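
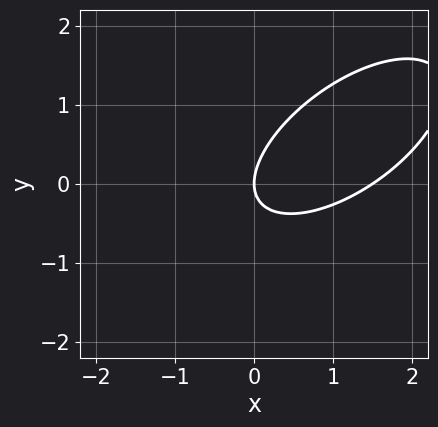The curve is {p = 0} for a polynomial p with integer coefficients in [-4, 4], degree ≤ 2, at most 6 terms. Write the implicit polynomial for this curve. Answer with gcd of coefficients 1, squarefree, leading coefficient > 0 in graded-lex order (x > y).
2*x^2 - 3*x*y + 3*y^2 - 3*x

The degree is 2 — a generic line meets the curve in up to 2 points.
From the axis intercepts and sections: one x-axis crossing is at x = 0; it meets the y-axis at y = 0 (among the integer gridlines).
Fitting integer coefficients to these (and the overall shape) gives p.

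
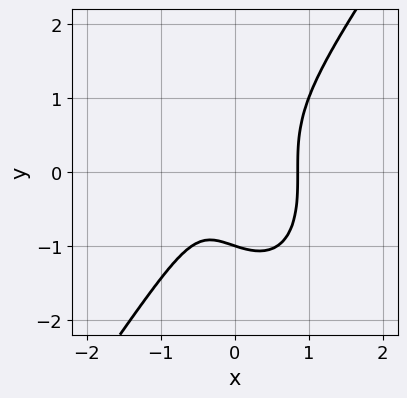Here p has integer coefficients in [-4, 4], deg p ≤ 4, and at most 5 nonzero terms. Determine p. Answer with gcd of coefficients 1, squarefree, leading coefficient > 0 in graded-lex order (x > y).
3*x^3 - y^3 - x - 1

First, degree: no degree-2 curve has this shape, so deg p = 3.
Then, from the axis intercepts and sections: it meets the y-axis at y = -1 (among the integer gridlines).
Finally, solving for integer coefficients yields p as stated.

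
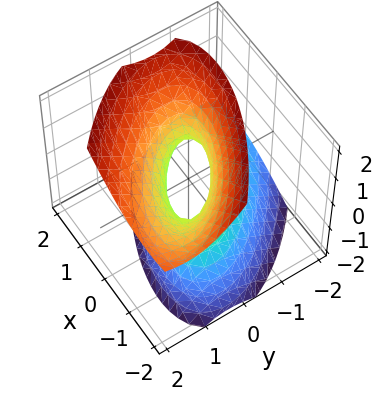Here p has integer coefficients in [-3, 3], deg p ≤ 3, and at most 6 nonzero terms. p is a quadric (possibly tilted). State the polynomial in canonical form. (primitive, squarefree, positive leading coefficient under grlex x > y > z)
First, degree: a generic line meets the surface in up to 2 points, so deg p = 2.
Next, observable constraints: it misses every integer gridline on the z-axis.
Finally, fitting integer coefficients to these (and the overall shape) gives p.

2*x^2 + 3*x*y + 3*y^2 - 2*y*z - 2*z^2 - 1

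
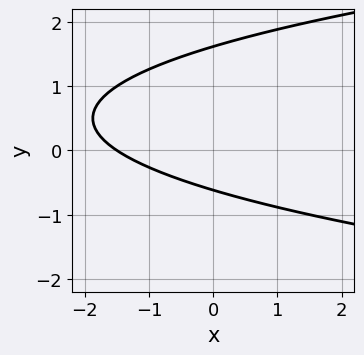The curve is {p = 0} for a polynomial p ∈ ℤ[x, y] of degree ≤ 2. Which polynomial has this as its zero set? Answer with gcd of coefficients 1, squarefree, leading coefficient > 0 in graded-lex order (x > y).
3*y^2 - 2*x - 3*y - 3

Degree: no degree-1 curve has this shape, so deg p = 2.
The integer polynomial consistent with all of this is the stated p.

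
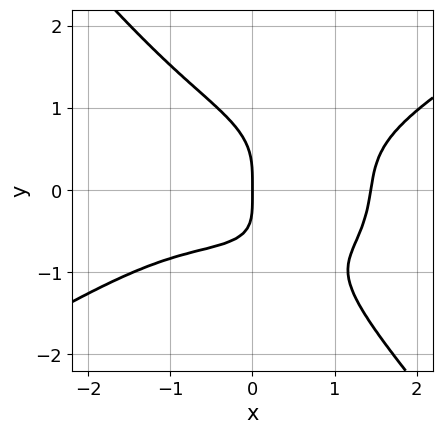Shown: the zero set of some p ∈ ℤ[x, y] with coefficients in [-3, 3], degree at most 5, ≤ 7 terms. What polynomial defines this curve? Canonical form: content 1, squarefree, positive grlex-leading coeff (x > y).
x^4 - 3*x*y^3 - 3*y^4 - x*y - 3*x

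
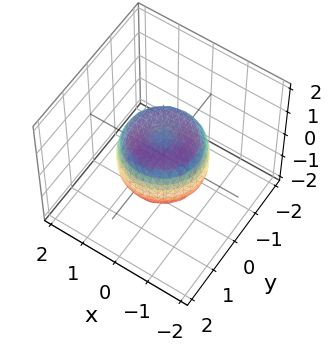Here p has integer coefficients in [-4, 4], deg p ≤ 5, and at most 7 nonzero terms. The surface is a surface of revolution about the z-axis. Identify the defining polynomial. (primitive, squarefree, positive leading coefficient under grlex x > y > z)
2*x^4 + 4*x^2*y^2 + 2*y^4 - 2*x^2 - 2*y^2 + 2*z^2 - 1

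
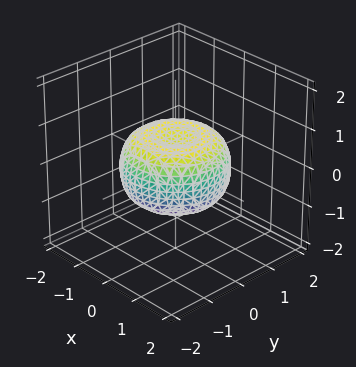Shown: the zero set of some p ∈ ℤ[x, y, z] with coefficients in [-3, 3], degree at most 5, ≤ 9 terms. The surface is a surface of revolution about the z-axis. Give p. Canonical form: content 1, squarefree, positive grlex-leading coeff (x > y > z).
The degree is 4 — a generic line meets the surface in up to 4 points.
Symmetry: every cross-section ⟂ z is a circle, so x, y appear only via x² + y².
Observable constraints: a circular section at z = 0 has radius between 1 and 2.
Putting this together gives p.

x^4 + 2*x^2*y^2 + y^4 - x^2 - y^2 + 2*z^2 - 1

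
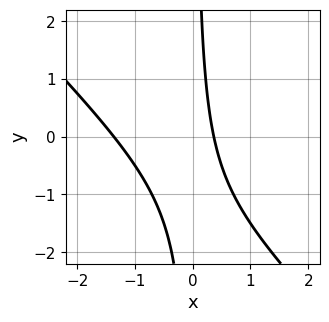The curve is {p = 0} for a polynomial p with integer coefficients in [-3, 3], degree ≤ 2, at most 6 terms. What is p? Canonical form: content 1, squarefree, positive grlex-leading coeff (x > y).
First, degree: a generic line meets the curve in up to 2 points, so deg p = 2.
Then, checking where it meets the axes: it misses every integer gridline on the y-axis.
Finally, matching integer coefficients to the picture gives p.

2*x^2 + 2*x*y + 2*x - 1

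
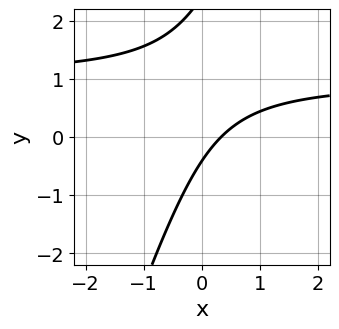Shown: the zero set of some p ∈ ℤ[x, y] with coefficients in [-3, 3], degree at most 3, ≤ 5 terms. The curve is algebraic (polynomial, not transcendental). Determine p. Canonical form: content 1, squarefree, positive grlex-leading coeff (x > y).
(a) deg p = 2. No degree-1 curve has this shape.
(b) The integer polynomial consistent with all of this is the stated p.

3*x*y - y^2 - 3*x + 2*y + 1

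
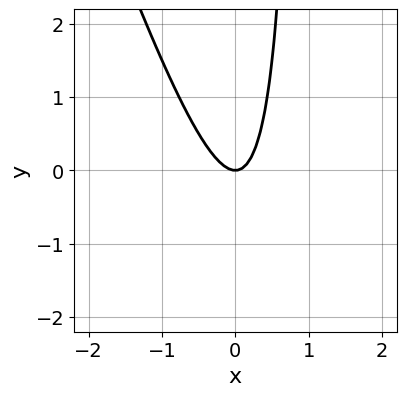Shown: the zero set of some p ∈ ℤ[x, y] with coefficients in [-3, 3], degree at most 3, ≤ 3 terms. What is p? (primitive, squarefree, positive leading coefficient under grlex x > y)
deg p = 2. No degree-1 curve has this shape.
Observable constraints: it meets the x-axis at x = 0 (among the integer gridlines); it crosses the y-axis at the gridline y = 0.
Assembling these constraints gives the stated polynomial.

3*x^2 + x*y - y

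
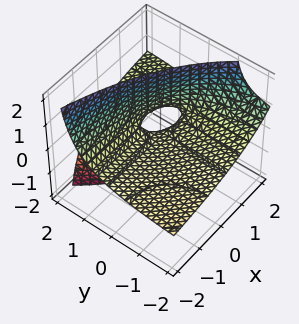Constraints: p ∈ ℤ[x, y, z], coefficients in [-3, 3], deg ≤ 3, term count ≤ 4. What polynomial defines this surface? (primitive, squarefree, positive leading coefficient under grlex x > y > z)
x*y - 2*x*z - 3*y*z + 2*z

First, the degree is 2 — no degree-1 surface has this shape.
Then, checking where it meets the axes: every point of the x-axis in the box is on the surface; every point of the y-axis in the box is on the surface; it crosses the z-axis at the gridline z = 0.
Finally, assembling these constraints gives the stated polynomial.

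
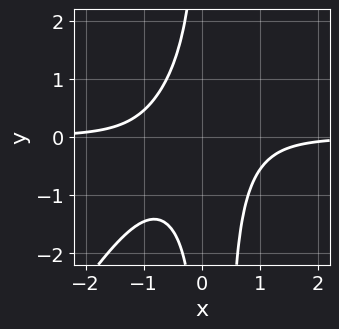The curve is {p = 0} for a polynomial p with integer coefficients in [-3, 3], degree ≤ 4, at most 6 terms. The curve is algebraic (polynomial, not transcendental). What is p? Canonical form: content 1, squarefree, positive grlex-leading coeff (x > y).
3*x^3*y - 2*x^2*y^2 + x*y^2 + 2

First, the degree is 4 — a generic line meets the curve in up to 4 points.
Next, from the visible intercepts: no x-intercept at any integer in the box; it misses every integer gridline on the y-axis.
Finally, fitting integer coefficients to these (and the overall shape) gives p.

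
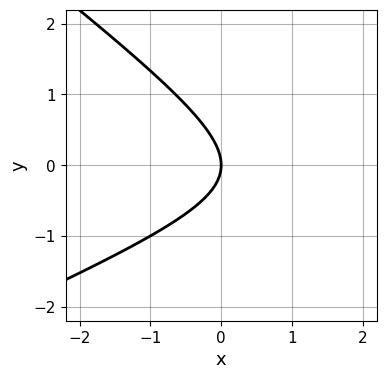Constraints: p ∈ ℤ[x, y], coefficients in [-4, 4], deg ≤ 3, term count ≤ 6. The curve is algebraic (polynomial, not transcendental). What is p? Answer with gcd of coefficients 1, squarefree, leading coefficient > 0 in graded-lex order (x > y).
x^2 - x*y - 3*y^2 - 3*x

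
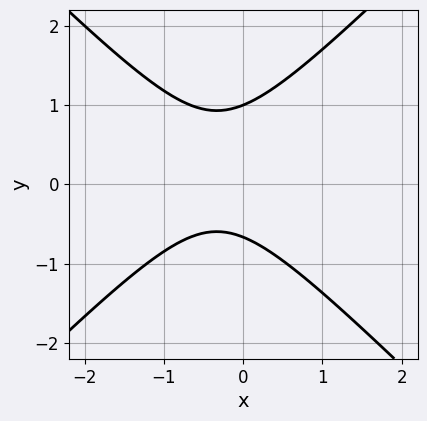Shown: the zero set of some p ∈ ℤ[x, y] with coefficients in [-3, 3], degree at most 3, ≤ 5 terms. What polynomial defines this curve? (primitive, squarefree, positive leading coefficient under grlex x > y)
1. deg p = 2.
2. From the axis intercepts and sections: it meets the y-axis at y = 1 (among the integer gridlines); no x-intercept at any integer in the box.
3. Solving for integer coefficients yields p as stated.

3*x^2 - 3*y^2 + 2*x + y + 2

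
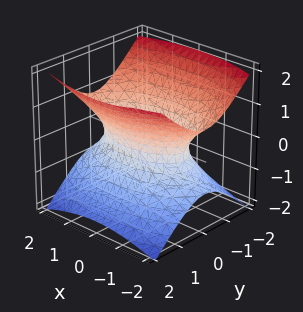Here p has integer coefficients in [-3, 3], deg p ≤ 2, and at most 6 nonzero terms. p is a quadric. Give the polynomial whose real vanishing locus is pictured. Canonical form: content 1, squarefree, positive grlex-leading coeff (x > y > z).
(a) Degree: an hourglass — one-sheet hyperboloid; a quadric, so deg p = 2.
(b) Symmetries: it's symmetric under y → −y, forcing even powers of y; mirror symmetry z ↦ −z ⇒ only even powers of z; it's symmetric under x → −x, forcing even powers of x.
(c) From the axis intercepts and sections: it misses every integer gridline on the z-axis.
(d) The integer polynomial consistent with all of this is the stated p.

x^2 + 3*y^2 - 3*z^2 - 2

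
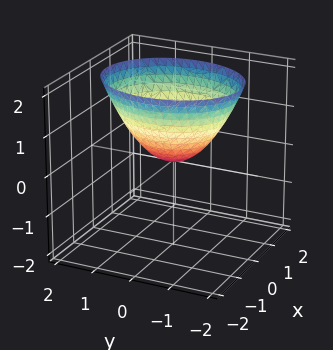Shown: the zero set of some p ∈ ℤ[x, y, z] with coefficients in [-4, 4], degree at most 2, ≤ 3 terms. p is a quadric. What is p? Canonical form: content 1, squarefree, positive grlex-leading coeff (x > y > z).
First, degree: a single bowl opening along one axis; a quadric, so deg p = 2.
Then, symmetries: mirror symmetry y ↦ −y ⇒ only even powers of y; it's symmetric under x → −x, forcing even powers of x.
Next, reading off the gridlines: it crosses the x-axis at the gridline x = 0; one z-axis crossing is at z = 0.
Finally, matching integer coefficients to the picture gives p.

3*x^2 + 2*y^2 - 3*z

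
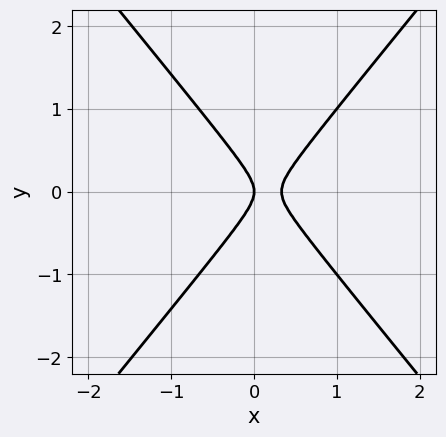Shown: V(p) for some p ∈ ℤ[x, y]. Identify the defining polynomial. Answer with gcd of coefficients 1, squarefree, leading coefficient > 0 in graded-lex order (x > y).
3*x^2 - 2*y^2 - x

1. The degree is 2 — the shape is more complex than any degree-1 curve.
2. Symmetries: mirror symmetry y ↦ −y ⇒ only even powers of y.
3. Observable constraints: it meets the y-axis at y = 0 (among the integer gridlines); it meets the x-axis at x = 0 (among the integer gridlines).
4. Solving for integer coefficients yields p as stated.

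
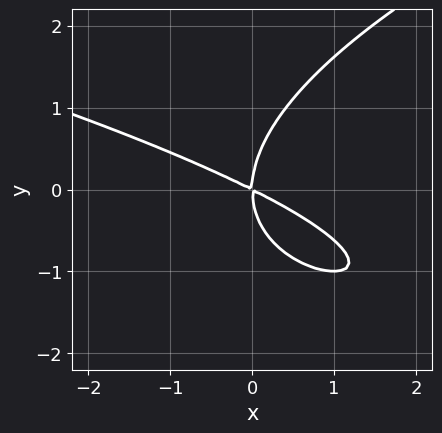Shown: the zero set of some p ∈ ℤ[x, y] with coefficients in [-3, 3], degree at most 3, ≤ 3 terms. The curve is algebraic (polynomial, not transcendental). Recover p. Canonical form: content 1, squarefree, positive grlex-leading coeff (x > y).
y^3 - x^2 - 2*x*y

1. deg p = 3. A generic line meets the curve in up to 3 points.
2. From the visible intercepts: one x-axis crossing is at x = 0; it meets the y-axis at y = 0 (among the integer gridlines).
3. These observations pin down the coefficients.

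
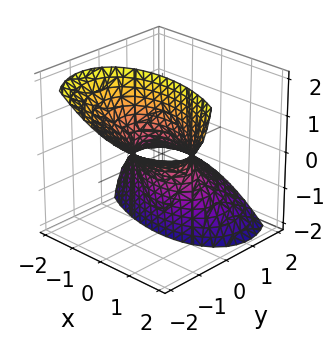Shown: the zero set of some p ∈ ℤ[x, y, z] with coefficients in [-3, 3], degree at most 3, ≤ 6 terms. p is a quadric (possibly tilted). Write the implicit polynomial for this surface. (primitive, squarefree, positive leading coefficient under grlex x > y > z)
x^2 + x*y + 2*y^2 + 3*y*z - 1

First, the degree is 2 — no degree-1 surface has this shape.
Next, checking where it meets the axes: it misses every integer gridline on the z-axis; among the integer gridlines, it crosses the x-axis at x ∈ {-1, 1}.
Finally, fitting integer coefficients to these (and the overall shape) gives p.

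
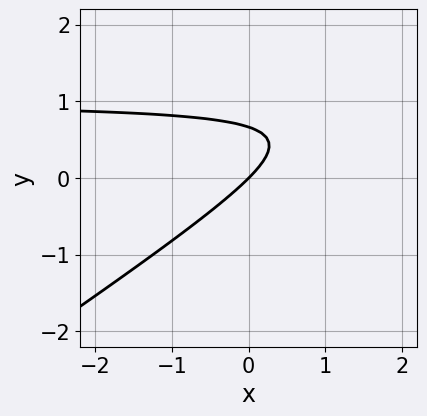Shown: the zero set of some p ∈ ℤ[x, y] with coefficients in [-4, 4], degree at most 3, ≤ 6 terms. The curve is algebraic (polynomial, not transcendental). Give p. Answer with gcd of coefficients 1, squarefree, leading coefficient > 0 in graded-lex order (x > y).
2*x*y - 3*y^2 - 2*x + 2*y

1. deg p = 2.
2. Reading off the gridlines: it meets the y-axis at y = 0 (among the integer gridlines); one x-axis crossing is at x = 0.
3. These observations pin down the coefficients.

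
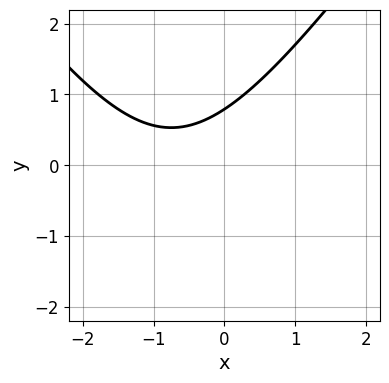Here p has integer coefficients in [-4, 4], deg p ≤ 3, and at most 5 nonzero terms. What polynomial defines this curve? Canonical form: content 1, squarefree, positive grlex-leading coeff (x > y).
(a) deg p = 2.
(b) Checking where it meets the axes: the curve avoids every integer x-axis point in the box.
(c) These observations pin down the coefficients.

2*x^2 - y^2 + 3*x - 3*y + 3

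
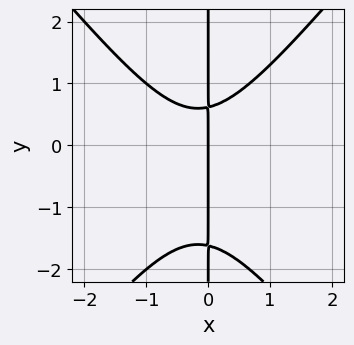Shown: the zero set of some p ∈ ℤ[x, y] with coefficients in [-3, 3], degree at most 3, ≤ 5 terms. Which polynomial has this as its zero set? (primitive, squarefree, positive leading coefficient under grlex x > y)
3*x^3 - 2*x*y^2 + x^2 - 2*x*y + 2*x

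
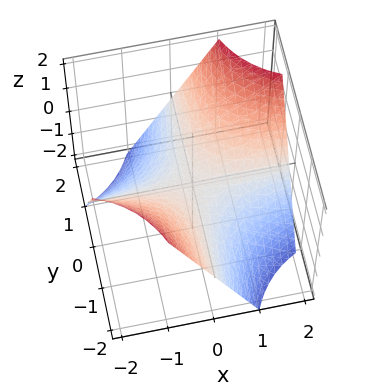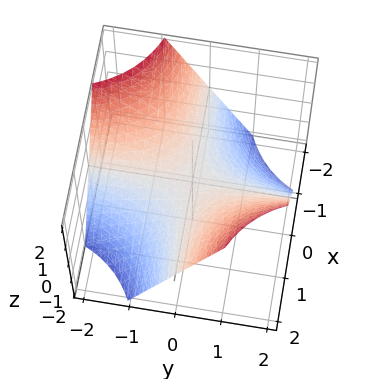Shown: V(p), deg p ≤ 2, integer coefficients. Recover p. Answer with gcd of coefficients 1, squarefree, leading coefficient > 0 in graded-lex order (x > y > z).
First, the degree is 2 — a saddle surface; a quadric.
Next, checking where it meets the axes: the visible y-axis segment lies entirely on the surface; one z-axis crossing is at z = 0; every point of the x-axis in the box is on the surface.
Finally, together with the visible shape, these determine p as stated.

x*y - z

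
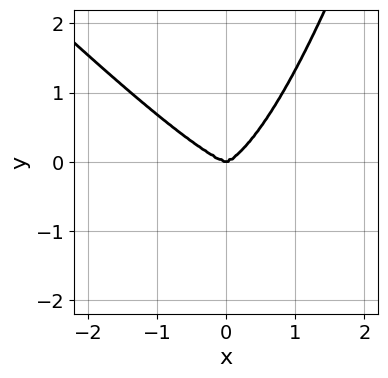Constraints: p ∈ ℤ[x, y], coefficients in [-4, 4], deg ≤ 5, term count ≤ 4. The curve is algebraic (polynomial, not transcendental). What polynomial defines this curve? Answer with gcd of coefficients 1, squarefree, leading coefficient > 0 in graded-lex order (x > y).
(a) deg p = 4. The shape is more complex than any degree-3 curve.
(b) Against the integer gridlines: it crosses the y-axis at the gridline y = 0; it crosses the x-axis at the gridline x = 0.
(c) Solving for integer coefficients yields p as stated.

x^4 + x^3*y - y^3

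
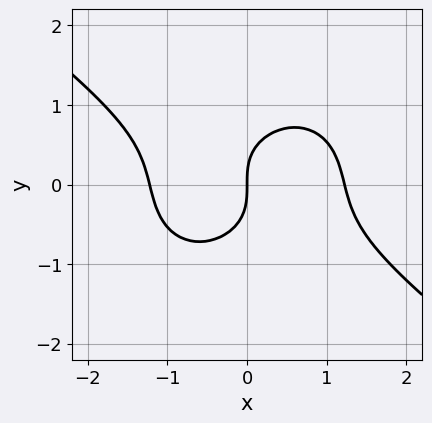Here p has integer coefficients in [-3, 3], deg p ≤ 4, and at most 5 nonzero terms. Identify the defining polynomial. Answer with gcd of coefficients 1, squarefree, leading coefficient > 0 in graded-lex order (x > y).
Degree: no degree-2 curve has this shape, so deg p = 3.
Reading off the gridlines: one x-axis crossing is at x = 0; it crosses the y-axis at the gridline y = 0.
Together with the visible shape, these determine p as stated.

2*x^3 + x^2*y + 3*y^3 - 3*x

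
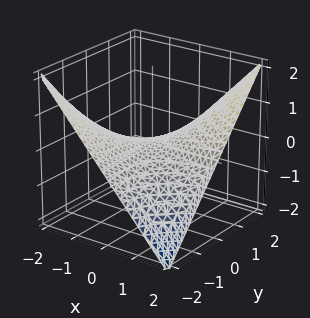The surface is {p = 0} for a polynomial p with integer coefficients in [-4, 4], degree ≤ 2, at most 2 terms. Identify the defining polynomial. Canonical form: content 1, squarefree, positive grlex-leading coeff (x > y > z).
x*y - 2*z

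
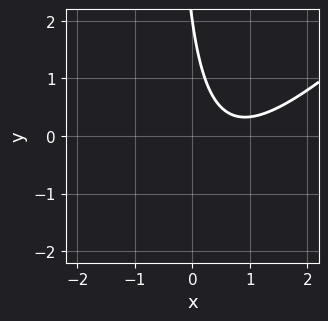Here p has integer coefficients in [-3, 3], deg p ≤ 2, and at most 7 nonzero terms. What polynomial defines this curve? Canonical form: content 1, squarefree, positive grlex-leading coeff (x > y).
2*x^2 - 2*x*y - 3*x - y + 2

1. The degree is 2 — the shape is more complex than any degree-1 curve.
2. Reading off the gridlines: one y-axis crossing is at y = 2; no x-intercept at any integer in the box.
3. Fitting integer coefficients to these (and the overall shape) gives p.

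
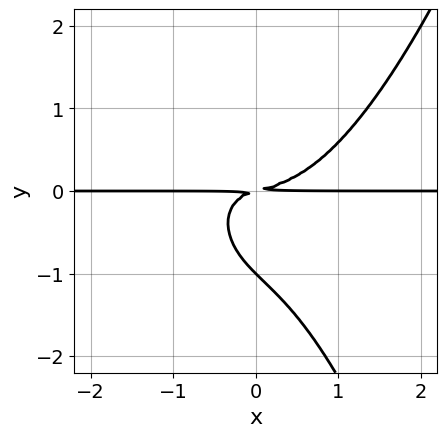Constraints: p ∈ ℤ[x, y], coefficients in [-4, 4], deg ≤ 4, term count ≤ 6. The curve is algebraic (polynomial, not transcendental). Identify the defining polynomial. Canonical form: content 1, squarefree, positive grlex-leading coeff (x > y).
1. deg p = 4. The shape is more complex than any degree-3 curve.
2. From the axis intercepts and sections: one y-axis crossing is at y = -1; the visible x-axis segment lies entirely on the curve.
3. These observations pin down the coefficients.

3*x^3*y - 2*x*y^2 - 3*y^3 + x*y - 3*y^2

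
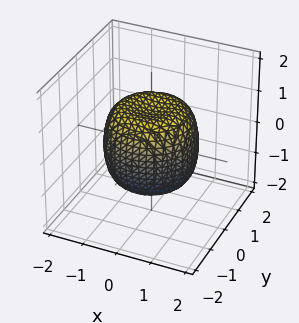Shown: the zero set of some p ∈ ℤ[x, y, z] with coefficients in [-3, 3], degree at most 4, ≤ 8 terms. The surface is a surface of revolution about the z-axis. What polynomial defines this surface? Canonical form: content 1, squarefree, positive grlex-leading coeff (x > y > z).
x^4 + 2*x^2*y^2 + y^4 - x^2 - y^2 + z^2 - 1

First, the degree is 4 — no degree-3 surface has this shape.
Next, by symmetry, the z-axis is an axis of rotation, so x and y enter only as x² + y².
Then, checking where it meets the axes: the z-axis gridline crossings are at z ∈ {-1, 1}; a circular section at z = 0 has radius between 1 and 2.
Finally, assembling these constraints gives the stated polynomial.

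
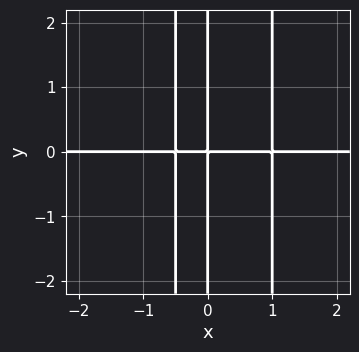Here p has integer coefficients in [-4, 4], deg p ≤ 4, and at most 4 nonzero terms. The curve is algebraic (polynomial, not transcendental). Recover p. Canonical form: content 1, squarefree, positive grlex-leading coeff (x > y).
2*x^3*y - x^2*y - x*y

deg p = 4. A generic line meets the curve in up to 4 points.
Reading off the gridlines: the visible x-axis segment lies entirely on the curve; the visible y-axis segment lies entirely on the curve.
Fitting integer coefficients to these (and the overall shape) gives p.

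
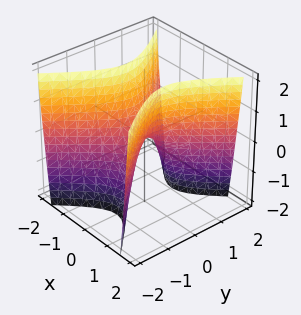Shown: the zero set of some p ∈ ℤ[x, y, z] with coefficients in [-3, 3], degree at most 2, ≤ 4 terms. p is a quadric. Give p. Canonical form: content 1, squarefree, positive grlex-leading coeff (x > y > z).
3*x^2 - 2*y^2 - z

1. deg p = 2. A saddle surface; a quadric.
2. Symmetries: the x ↦ −x reflection is a symmetry, so x appears only in even powers; mirror symmetry y ↦ −y ⇒ only even powers of y.
3. Observable constraints: one y-axis crossing is at y = 0; it meets the x-axis at x = 0 (among the integer gridlines); it meets the z-axis at z = 0 (among the integer gridlines).
4. These observations pin down the coefficients.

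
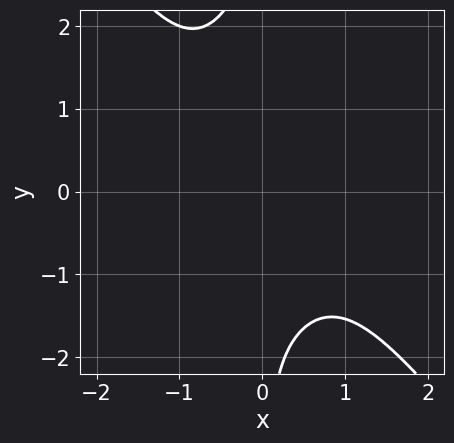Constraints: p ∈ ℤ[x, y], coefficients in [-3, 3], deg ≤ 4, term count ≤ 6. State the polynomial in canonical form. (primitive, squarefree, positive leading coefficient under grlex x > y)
2*x^4 + x*y^3 - x*y^2 + x + 3

First, degree: the shape is more complex than any degree-3 curve, so deg p = 4.
Then, checking where it meets the axes: no y-intercept at any integer in the box; the curve avoids every integer x-axis point in the box.
Finally, the integer polynomial consistent with all of this is the stated p.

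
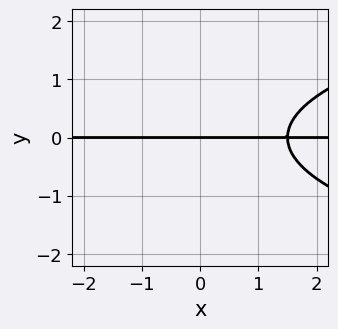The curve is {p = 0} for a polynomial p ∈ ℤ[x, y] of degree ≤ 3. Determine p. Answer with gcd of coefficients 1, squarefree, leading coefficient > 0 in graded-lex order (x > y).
2*y^3 - 2*x*y + 3*y

First, degree: a generic line meets the curve in up to 3 points, so deg p = 3.
Then, from the axis intercepts and sections: it crosses the y-axis at the gridline y = 0; every point of the x-axis in the box is on the curve.
Finally, fitting integer coefficients to these (and the overall shape) gives p.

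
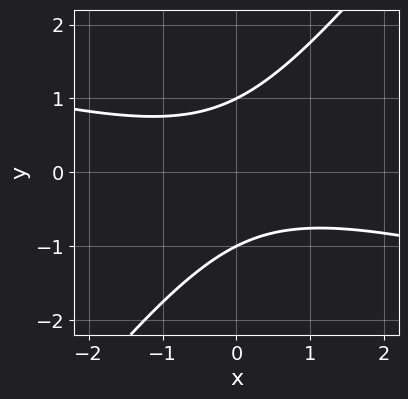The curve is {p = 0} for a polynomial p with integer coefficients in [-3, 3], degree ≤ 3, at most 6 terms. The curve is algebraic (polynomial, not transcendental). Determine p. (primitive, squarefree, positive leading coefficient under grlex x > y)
The degree is 2 — a generic line meets the curve in up to 2 points.
Against the integer gridlines: no x-intercept at any integer in the box; the y-axis gridline crossings are at y ∈ {-1, 1}.
Matching integer coefficients to the picture gives p.

x^2 + 3*x*y - 3*y^2 + 3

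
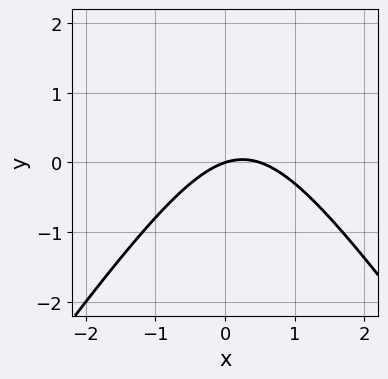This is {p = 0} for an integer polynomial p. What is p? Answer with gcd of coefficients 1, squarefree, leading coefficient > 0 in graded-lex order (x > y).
2*x^2 - y^2 - x + 3*y

First, degree: a generic line meets the curve in up to 2 points, so deg p = 2.
Then, against the integer gridlines: it meets the y-axis at y = 0 (among the integer gridlines); it meets the x-axis at x = 0 (among the integer gridlines).
Finally, the integer polynomial consistent with all of this is the stated p.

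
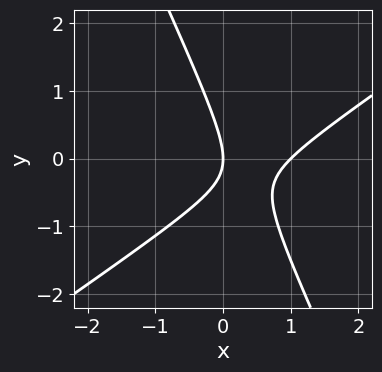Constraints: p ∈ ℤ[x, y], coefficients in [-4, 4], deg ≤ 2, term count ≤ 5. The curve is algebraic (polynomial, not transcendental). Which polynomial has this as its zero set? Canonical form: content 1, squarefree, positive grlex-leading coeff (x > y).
1. deg p = 2. No degree-1 curve has this shape.
2. Reading off the gridlines: one y-axis crossing is at y = 0; among the integer gridlines, it crosses the x-axis at x ∈ {0, 1}.
3. Fitting integer coefficients to these (and the overall shape) gives p.

3*x^2 - 3*x*y - 2*y^2 - 3*x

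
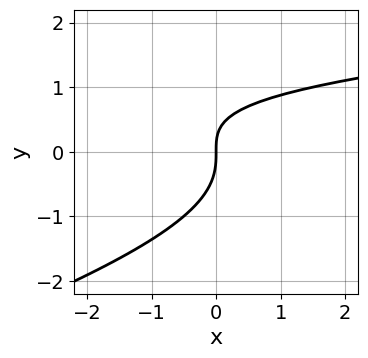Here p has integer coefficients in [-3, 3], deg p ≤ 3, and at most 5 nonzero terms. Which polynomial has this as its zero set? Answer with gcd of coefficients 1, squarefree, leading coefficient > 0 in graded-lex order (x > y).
x*y^2 - 3*y^3 - 2*x*y + 3*x

First, degree: no degree-2 curve has this shape, so deg p = 3.
Next, from the visible intercepts: it crosses the y-axis at the gridline y = 0; it crosses the x-axis at the gridline x = 0.
Finally, solving for integer coefficients yields p as stated.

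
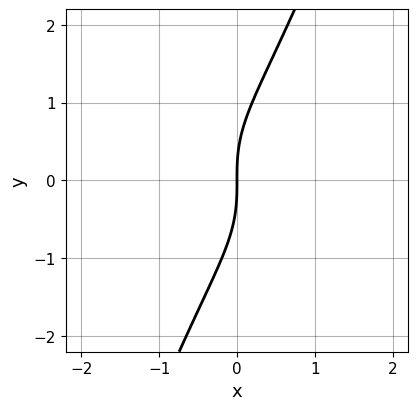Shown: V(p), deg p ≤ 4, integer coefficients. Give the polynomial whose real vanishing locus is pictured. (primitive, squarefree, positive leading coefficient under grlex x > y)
3*x^3 + 2*x*y^2 - y^3 + 3*x

First, degree: a generic line meets the curve in up to 3 points, so deg p = 3.
Then, observable constraints: it meets the y-axis at y = 0 (among the integer gridlines); one x-axis crossing is at x = 0.
Finally, the integer polynomial consistent with all of this is the stated p.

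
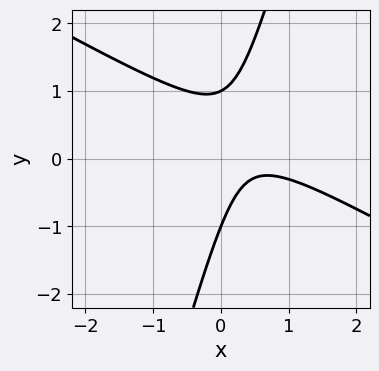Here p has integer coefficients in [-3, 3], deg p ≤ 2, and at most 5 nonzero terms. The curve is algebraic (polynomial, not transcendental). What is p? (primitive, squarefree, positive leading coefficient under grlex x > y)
1. Degree: no degree-1 curve has this shape, so deg p = 2.
2. Observable constraints: among the integer gridlines, it crosses the y-axis at y ∈ {-1, 1}; the curve avoids every integer x-axis point in the box.
3. Matching integer coefficients to the picture gives p.

2*x^2 + 3*x*y - y^2 - 2*x + 1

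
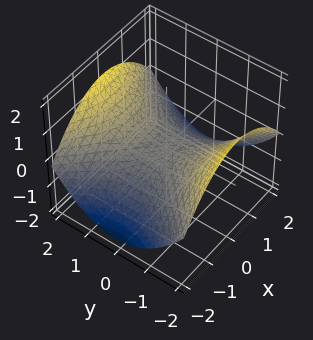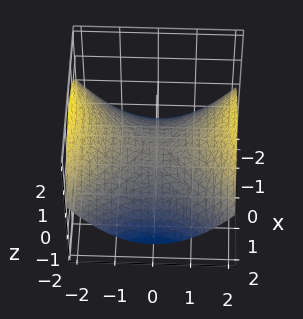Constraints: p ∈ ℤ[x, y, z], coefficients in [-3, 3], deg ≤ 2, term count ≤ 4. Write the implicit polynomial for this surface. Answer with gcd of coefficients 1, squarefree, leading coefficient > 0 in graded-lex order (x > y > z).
x^2 - y^2 + 3*z

First, the degree is 2 — a saddle surface; a quadric.
Then, symmetries: it's symmetric under x → −x, forcing even powers of x; it's symmetric under y → −y, forcing even powers of y.
Next, from the axis intercepts and sections: it meets the y-axis at y = 0 (among the integer gridlines); one z-axis crossing is at z = 0; it meets the x-axis at x = 0 (among the integer gridlines).
Finally, assembling these constraints gives the stated polynomial.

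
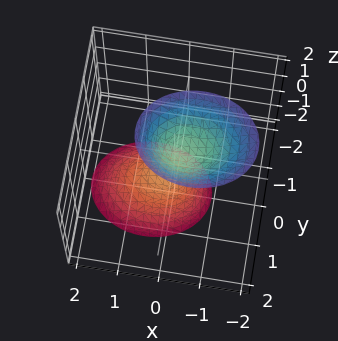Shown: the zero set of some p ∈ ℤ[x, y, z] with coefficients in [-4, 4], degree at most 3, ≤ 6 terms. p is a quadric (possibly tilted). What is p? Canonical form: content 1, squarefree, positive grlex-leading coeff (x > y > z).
2*x^2 + x*z + 3*y^2 - z^2 + 1

(a) I count 2 distinct pieces. They look like related sheets of one shape, so recover p as a whole.
(b) deg p = 2. No degree-1 surface has this shape.
(c) Observable constraints: no y-intercept at any integer in the box; it misses every integer gridline on the x-axis; the z-axis gridline crossings are at z ∈ {-1, 1}.
(d) The integer polynomial consistent with all of this is the stated p.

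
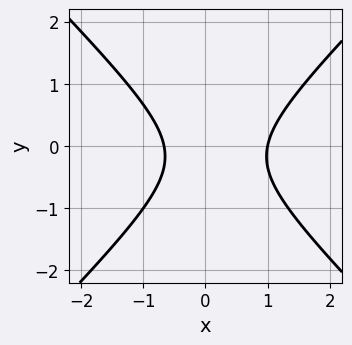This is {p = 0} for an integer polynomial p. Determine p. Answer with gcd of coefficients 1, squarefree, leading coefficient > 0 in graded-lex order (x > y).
3*x^2 - 3*y^2 - x - y - 2

Degree: the shape is more complex than any degree-1 curve, so deg p = 2.
Reading off the gridlines: no y-intercept at any integer in the box; one x-axis crossing is at x = 1.
The integer polynomial consistent with all of this is the stated p.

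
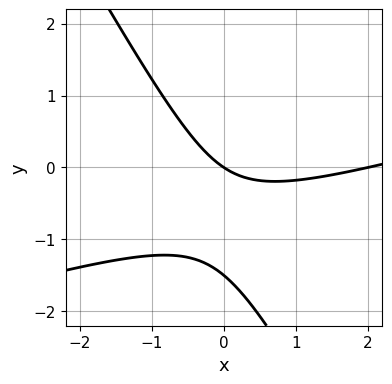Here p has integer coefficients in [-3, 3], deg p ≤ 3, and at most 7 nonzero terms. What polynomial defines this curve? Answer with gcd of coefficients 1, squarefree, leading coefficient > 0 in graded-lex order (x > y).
x^2 - 3*x*y - 2*y^2 - 2*x - 3*y

deg p = 2. No degree-1 curve has this shape.
From the visible intercepts: it meets the y-axis at y = 0 (among the integer gridlines); among the integer gridlines, it crosses the x-axis at x ∈ {0, 2}.
Putting this together gives p.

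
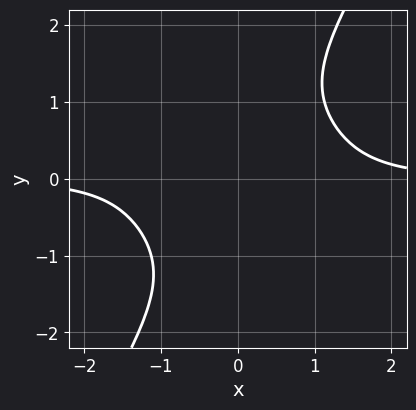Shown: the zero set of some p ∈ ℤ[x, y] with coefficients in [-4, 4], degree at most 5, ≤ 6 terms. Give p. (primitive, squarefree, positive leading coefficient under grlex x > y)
2*x^3*y + x*y^3 - y^4 - 3

1. The degree is 4 — no degree-3 curve has this shape.
2. From the visible intercepts: it misses every integer gridline on the y-axis; the curve avoids every integer x-axis point in the box.
3. The integer polynomial consistent with all of this is the stated p.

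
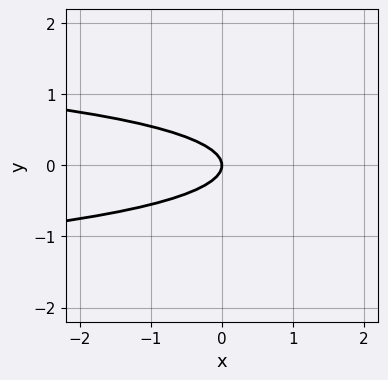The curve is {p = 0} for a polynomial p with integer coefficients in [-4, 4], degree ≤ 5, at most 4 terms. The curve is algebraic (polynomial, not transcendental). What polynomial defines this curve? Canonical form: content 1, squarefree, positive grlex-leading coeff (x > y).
y^4 + 3*y^2 + x

1. Degree: a generic line meets the curve in up to 4 points, so deg p = 4.
2. Symmetries: mirror symmetry y ↦ −y ⇒ only even powers of y.
3. Against the integer gridlines: it meets the x-axis at x = 0 (among the integer gridlines); it meets the y-axis at y = 0 (among the integer gridlines).
4. Fitting integer coefficients to these (and the overall shape) gives p.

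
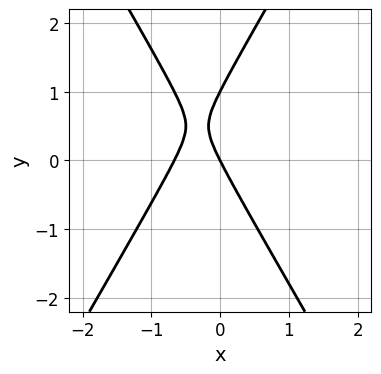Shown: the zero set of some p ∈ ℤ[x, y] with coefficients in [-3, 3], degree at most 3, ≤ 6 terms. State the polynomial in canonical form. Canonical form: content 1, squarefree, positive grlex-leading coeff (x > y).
3*x^2 - y^2 + 2*x + y

1. The degree is 2 — a generic line meets the curve in up to 2 points.
2. From the visible intercepts: one x-axis crossing is at x = 0; among the integer gridlines, it crosses the y-axis at y ∈ {0, 1}.
3. These observations pin down the coefficients.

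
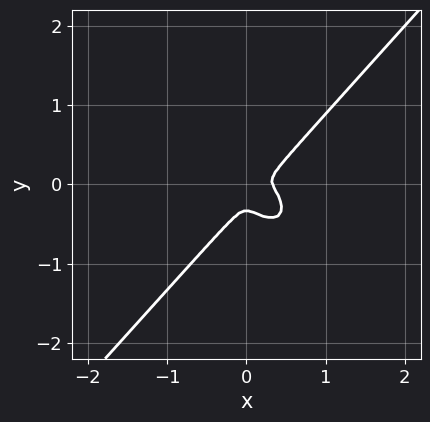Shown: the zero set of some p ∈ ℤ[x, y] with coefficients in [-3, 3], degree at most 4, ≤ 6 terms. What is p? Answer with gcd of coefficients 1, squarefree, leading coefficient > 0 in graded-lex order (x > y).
First, degree: a generic line meets the curve in up to 3 points, so deg p = 3.
Finally, the integer polynomial consistent with all of this is the stated p.

3*x^3 + x^2*y - 3*y^3 - x^2 - y^2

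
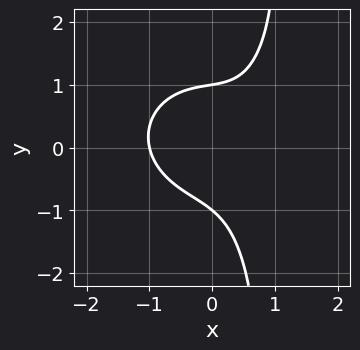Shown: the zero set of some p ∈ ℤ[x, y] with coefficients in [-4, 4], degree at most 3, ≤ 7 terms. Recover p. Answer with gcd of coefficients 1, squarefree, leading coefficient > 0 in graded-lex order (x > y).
3*x^3 + 3*x*y^2 - 2*x*y - 3*y^2 + 3

First, degree: a generic line meets the curve in up to 3 points, so deg p = 3.
Next, checking where it meets the axes: among the integer gridlines, it crosses the y-axis at y ∈ {-1, 1}; one x-axis crossing is at x = -1.
Finally, the integer polynomial consistent with all of this is the stated p.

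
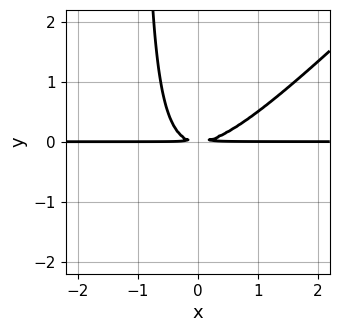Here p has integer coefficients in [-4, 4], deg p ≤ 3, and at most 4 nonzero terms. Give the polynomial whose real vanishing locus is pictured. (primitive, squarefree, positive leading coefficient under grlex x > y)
x^2*y - x*y^2 - y^2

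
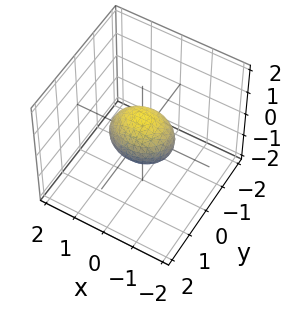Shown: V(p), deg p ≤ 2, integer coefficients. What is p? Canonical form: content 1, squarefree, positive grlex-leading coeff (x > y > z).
2*x^2 + 3*y^2 + 3*z^2 - 2

First, degree: a closed, bounded, convex surface; a quadric, so deg p = 2.
Then, symmetries: it's symmetric under y → −y, forcing even powers of y; mirror symmetry x ↦ −x ⇒ only even powers of x; the z ↦ −z reflection is a symmetry, so z appears only in even powers.
Then, checking where it meets the axes: the x-axis gridline crossings are at x ∈ {-1, 1}.
Finally, assembling these constraints gives the stated polynomial.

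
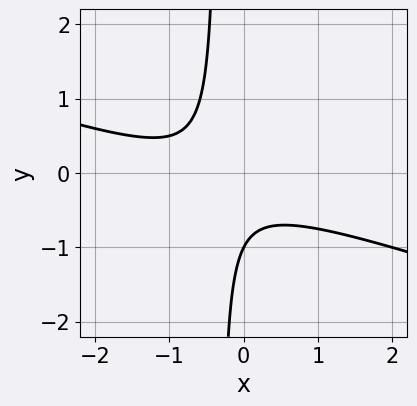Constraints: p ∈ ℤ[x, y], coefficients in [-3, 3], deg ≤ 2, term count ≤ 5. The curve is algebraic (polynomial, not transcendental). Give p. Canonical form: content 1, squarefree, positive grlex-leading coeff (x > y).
x^2 + 3*x*y + x + y + 1

(a) The degree is 2 — the shape is more complex than any degree-1 curve.
(b) Reading off the gridlines: one y-axis crossing is at y = -1; no x-intercept at any integer in the box.
(c) Solving for integer coefficients yields p as stated.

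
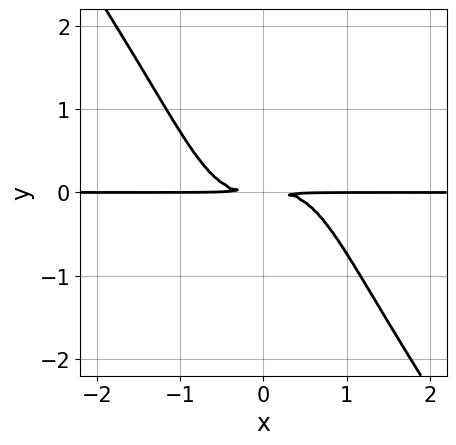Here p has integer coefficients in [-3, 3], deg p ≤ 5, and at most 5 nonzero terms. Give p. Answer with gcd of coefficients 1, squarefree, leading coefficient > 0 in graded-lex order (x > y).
2*x^3*y - x*y^3 + 2*y^2

(a) Degree: no degree-3 curve has this shape, so deg p = 4.
(b) Against the integer gridlines: the visible x-axis segment lies entirely on the curve.
(c) These observations pin down the coefficients.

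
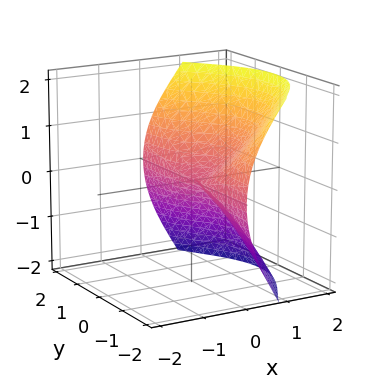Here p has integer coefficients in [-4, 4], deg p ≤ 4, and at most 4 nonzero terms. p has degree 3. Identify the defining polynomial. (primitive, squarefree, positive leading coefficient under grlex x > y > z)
2*x^3 + 3*x*y^2 - x*z - 3*z^2

1. The degree is 3 — no degree-2 surface has this shape.
2. Observable constraints: it crosses the x-axis at the gridline x = 0; every point of the y-axis in the box is on the surface; it crosses the z-axis at the gridline z = 0.
3. Putting this together gives p.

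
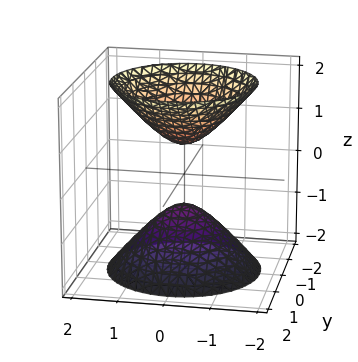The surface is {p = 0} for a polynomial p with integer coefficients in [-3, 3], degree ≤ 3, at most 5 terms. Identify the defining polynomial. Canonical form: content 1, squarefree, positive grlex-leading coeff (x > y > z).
There are 2 components.
The degree is 2 — two separate bowl-shaped sheets opening away from each other; a quadric.
Symmetries: the z ↦ −z reflection is a symmetry, so z appears only in even powers; the z-axis is an axis of rotation, so x and y enter only as x² + y².
Reading off the gridlines: the surface avoids every integer y-axis point in the box; a circular section at z = -2 has radius between 1 and 2; it misses every integer gridline on the x-axis.
Solving for integer coefficients yields p as stated.

3*x^2 + 3*y^2 - 2*z^2 + 1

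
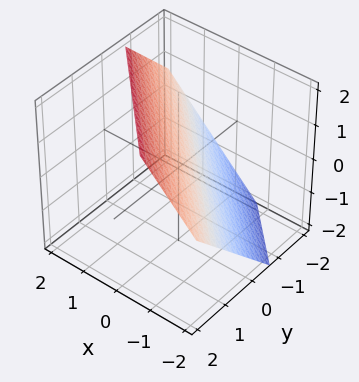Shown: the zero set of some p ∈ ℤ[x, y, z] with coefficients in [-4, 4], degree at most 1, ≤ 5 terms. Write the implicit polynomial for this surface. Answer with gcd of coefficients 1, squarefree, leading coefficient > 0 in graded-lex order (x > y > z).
1. deg p = 1. The surface is flat (a plane).
2. The integer polynomial consistent with all of this is the stated p.

3*x + 3*y - 3*z + 2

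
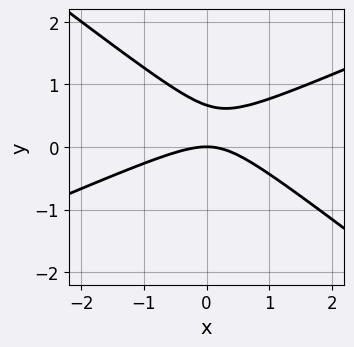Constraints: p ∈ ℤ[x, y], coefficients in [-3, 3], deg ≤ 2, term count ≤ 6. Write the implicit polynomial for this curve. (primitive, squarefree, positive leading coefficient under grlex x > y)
First, deg p = 2. No degree-1 curve has this shape.
Then, reading off the gridlines: it crosses the x-axis at the gridline x = 0; it crosses the y-axis at the gridline y = 0.
Finally, the integer polynomial consistent with all of this is the stated p.

x^2 - x*y - 3*y^2 + 2*y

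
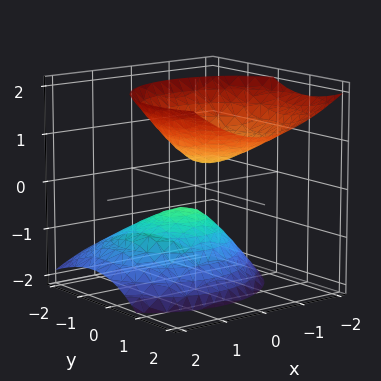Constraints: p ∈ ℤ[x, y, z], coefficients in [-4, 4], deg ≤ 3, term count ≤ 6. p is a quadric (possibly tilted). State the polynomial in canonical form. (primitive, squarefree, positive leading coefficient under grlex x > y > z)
3*x^2 + x*z + 3*y^2 - 3*y*z - 3*z^2 + 1

(a) The picture has 2 separate pieces. Treating them together as one polynomial.
(b) Degree: no degree-1 surface has this shape, so deg p = 2.
(c) From the visible intercepts: the surface avoids every integer x-axis point in the box; no y-intercept at any integer in the box.
(d) Assembling these constraints gives the stated polynomial.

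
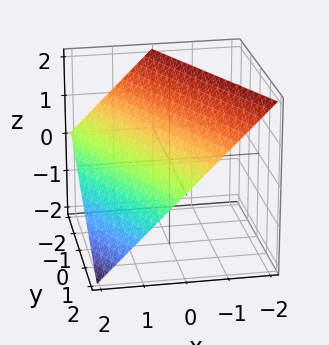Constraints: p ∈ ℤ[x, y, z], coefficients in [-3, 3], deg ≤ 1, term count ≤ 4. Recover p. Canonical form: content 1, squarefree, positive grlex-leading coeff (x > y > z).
2*x + y + 2*z - 2

Degree: every cross-section is a straight line — this is a plane, so deg p = 1.
Reading off the gridlines: it meets the x-axis at x = 1 (among the integer gridlines); one z-axis crossing is at z = 1; it meets the y-axis at y = 2 (among the integer gridlines).
Putting this together gives p.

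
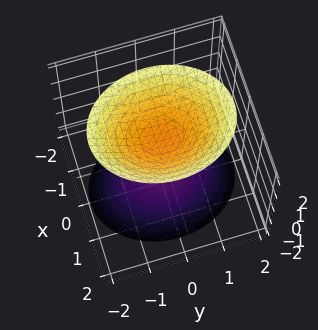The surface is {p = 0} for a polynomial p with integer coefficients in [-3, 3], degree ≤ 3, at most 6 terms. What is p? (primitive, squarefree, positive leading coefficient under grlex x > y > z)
The picture has 2 separate pieces. Treating them together as one polynomial.
deg p = 2. Two sheets facing apart; a quadric.
Symmetries: the x ↦ −x reflection is a symmetry, so x appears only in even powers; the y ↦ −y reflection is a symmetry, so y appears only in even powers; it's symmetric under z → −z, forcing even powers of z.
Reading off the gridlines: among the integer gridlines, it crosses the z-axis at z ∈ {-1, 1}; it misses every integer gridline on the y-axis; it misses every integer gridline on the x-axis.
Fitting integer coefficients to these (and the overall shape) gives p.

3*x^2 + 2*y^2 - 2*z^2 + 2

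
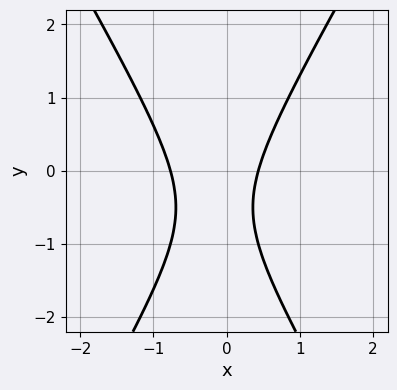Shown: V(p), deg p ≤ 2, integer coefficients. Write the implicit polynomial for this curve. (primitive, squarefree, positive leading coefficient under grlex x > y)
First, deg p = 2. No degree-1 curve has this shape.
Then, against the integer gridlines: the curve avoids every integer y-axis point in the box.
Finally, matching integer coefficients to the picture gives p.

3*x^2 - y^2 + x - y - 1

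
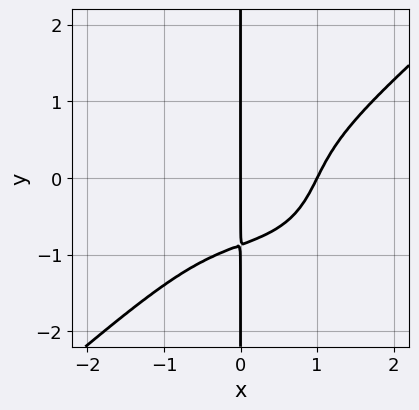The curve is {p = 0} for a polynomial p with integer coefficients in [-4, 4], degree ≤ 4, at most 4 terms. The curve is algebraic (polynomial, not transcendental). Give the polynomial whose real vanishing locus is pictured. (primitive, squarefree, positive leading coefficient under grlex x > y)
2*x^4 - 3*x*y^3 - 3*x^2*y - 2*x

First, degree: a generic line meets the curve in up to 4 points, so deg p = 4.
Next, from the axis intercepts and sections: the x-axis gridline crossings are at x ∈ {0, 1}; the visible y-axis segment lies entirely on the curve.
Finally, solving for integer coefficients yields p as stated.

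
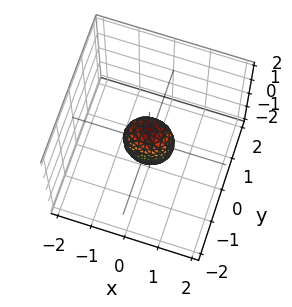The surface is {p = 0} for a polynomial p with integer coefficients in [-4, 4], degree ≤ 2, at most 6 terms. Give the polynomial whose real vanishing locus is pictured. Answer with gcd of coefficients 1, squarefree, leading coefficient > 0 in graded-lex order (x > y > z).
2*x^2 + 3*y^2 + z^2 - 1

(a) The degree is 2 — bounded and convex; a quadric.
(b) Symmetries: mirror symmetry z ↦ −z ⇒ only even powers of z; mirror symmetry x ↦ −x ⇒ only even powers of x; mirror symmetry y ↦ −y ⇒ only even powers of y.
(c) Reading off the gridlines: among the integer gridlines, it crosses the z-axis at z ∈ {-1, 1}.
(d) The integer polynomial consistent with all of this is the stated p.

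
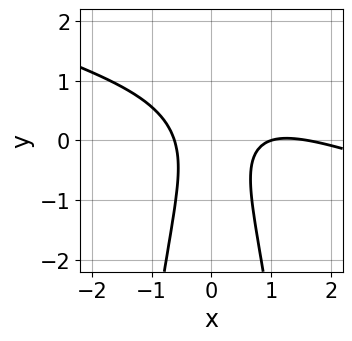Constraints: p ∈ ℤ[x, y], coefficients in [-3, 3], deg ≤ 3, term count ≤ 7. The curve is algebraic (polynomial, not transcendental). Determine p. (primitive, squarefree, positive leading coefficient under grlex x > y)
deg p = 3. The shape is more complex than any degree-2 curve.
Reading off the gridlines: one x-axis crossing is at x = 1; it misses every integer gridline on the y-axis.
Fitting integer coefficients to these (and the overall shape) gives p.

x^3 + 3*x^2*y - 2*x^2 + y^2 + 1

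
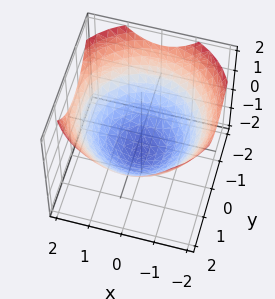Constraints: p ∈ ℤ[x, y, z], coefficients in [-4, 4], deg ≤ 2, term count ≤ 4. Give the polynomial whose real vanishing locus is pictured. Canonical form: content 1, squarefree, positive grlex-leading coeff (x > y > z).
x^2 + y^2 - 2*z - 2

First, degree: a generic line meets the surface in up to 2 points, so deg p = 2.
Next, symmetries: rotational symmetry about the z-axis ⇒ p depends on x, y only through x² + y².
Then, against the integer gridlines: a circular section at z = 0 has radius between 1 and 2; it meets the z-axis at z = -1 (among the integer gridlines).
Finally, the integer polynomial consistent with all of this is the stated p.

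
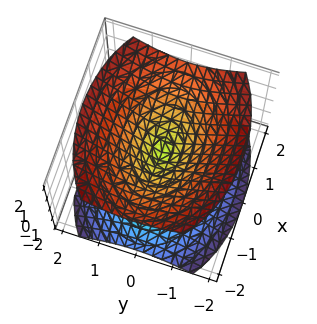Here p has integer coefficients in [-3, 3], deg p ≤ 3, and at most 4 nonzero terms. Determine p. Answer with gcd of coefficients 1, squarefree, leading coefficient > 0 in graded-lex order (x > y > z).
I count 2 distinct pieces.
The degree is 2 — two nappes meeting at a single point; a quadric.
Symmetries: it's symmetric under y → −y, forcing even powers of y; it's symmetric under z → −z, forcing even powers of z; the x ↦ −x reflection is a symmetry, so x appears only in even powers.
Observable constraints: one y-axis crossing is at y = 0; it meets the x-axis at x = 0 (among the integer gridlines); one z-axis crossing is at z = 0.
Solving for integer coefficients yields p as stated.

x^2 + 2*y^2 - 2*z^2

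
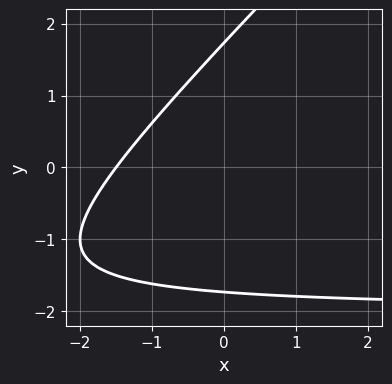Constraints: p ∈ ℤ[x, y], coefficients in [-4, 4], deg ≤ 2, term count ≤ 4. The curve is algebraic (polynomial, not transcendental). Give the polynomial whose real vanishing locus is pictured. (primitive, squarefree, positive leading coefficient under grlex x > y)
The degree is 2 — the shape is more complex than any degree-1 curve.
The integer polynomial consistent with all of this is the stated p.

x*y - y^2 + 2*x + 3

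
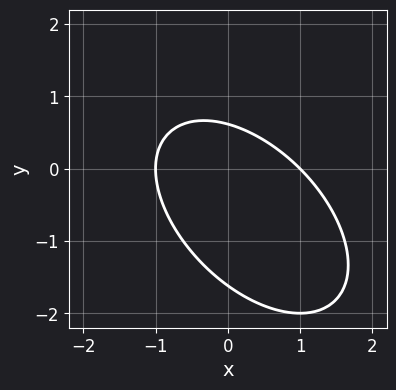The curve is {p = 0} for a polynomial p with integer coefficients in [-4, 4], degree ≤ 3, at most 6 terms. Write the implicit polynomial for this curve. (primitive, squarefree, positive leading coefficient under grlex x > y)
x^2 + x*y + y^2 + y - 1

The degree is 2 — the shape is more complex than any degree-1 curve.
From the axis intercepts and sections: the x-axis gridline crossings are at x ∈ {-1, 1}.
Together with the visible shape, these determine p as stated.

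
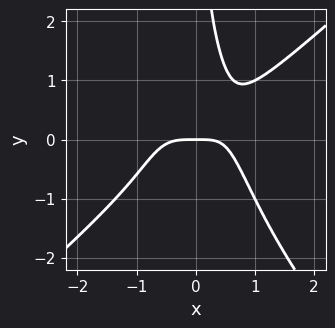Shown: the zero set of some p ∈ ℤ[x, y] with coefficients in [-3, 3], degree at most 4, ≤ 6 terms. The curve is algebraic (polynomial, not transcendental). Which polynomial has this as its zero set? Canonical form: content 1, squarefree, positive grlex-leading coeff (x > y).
3*x^4 - 3*x^2*y^2 - x*y^3 - x*y + 2*y

1. The degree is 4 — the shape is more complex than any degree-3 curve.
2. From the axis intercepts and sections: it meets the x-axis at x = 0 (among the integer gridlines); one y-axis crossing is at y = 0.
3. Putting this together gives p.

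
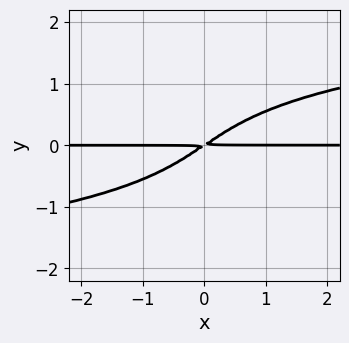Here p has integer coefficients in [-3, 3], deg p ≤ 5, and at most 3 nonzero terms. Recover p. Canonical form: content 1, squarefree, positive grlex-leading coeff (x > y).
2*y^4 - 2*x*y + 3*y^2

(a) The degree is 4 — the shape is more complex than any degree-3 curve.
(b) Against the integer gridlines: every point of the x-axis in the box is on the curve.
(c) These observations pin down the coefficients.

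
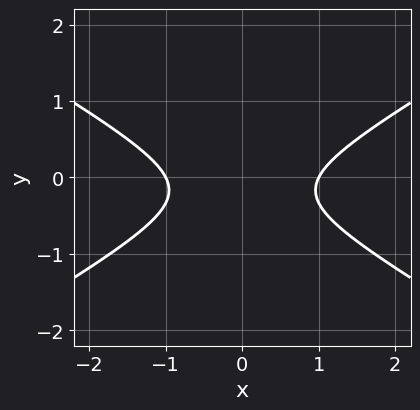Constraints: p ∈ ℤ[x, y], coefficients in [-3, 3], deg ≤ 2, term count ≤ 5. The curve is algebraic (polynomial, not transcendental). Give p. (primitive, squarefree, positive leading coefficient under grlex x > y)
x^2 - 3*y^2 - y - 1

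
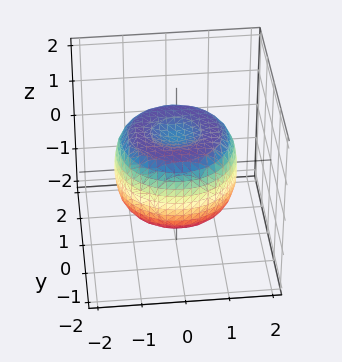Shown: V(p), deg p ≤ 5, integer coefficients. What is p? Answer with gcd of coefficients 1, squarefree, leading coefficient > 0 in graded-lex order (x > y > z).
First, degree: a generic line meets the surface in up to 4 points, so deg p = 4.
Then, by symmetry, the surface is invariant under rotation about z: p = q(x² + y², z).
Then, reading off the gridlines: a circular section at z = 1 has radius between 0 and 1.
Finally, solving for integer coefficients yields p as stated.

2*x^4 + 4*x^2*y^2 + 2*y^4 - 3*x^2 - 3*y^2 + 3*z^2 - 2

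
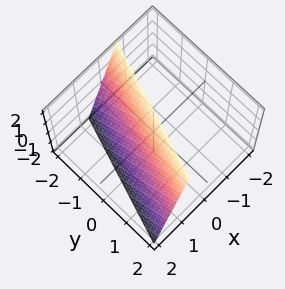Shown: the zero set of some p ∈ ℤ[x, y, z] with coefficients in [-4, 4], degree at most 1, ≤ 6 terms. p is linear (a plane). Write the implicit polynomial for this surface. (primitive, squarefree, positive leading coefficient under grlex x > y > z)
3*x - y + z - 2

Degree: the surface is flat (a plane), so deg p = 1.
Observable constraints: it meets the z-axis at z = 2 (among the integer gridlines); it crosses the y-axis at the gridline y = -2.
Solving for integer coefficients yields p as stated.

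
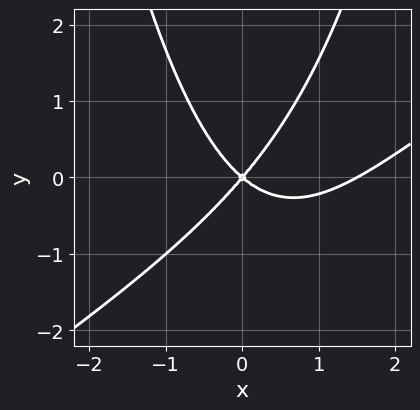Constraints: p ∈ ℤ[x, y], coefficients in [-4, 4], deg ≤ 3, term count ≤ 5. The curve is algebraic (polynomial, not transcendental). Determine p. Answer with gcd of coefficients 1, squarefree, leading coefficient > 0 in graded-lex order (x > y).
First, deg p = 3. No degree-2 curve has this shape.
Then, checking where it meets the axes: it crosses the y-axis at the gridline y = 0; it meets the x-axis at x = 0 (among the integer gridlines).
Finally, putting this together gives p.

2*x^3 - 3*x^2*y - 3*x^2 - x*y + 3*y^2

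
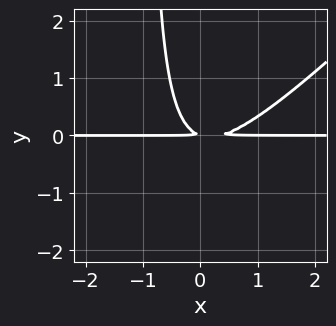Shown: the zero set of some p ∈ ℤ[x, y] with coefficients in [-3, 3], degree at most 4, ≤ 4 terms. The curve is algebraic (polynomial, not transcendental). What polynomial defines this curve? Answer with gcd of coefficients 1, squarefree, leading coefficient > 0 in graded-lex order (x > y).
3*x^2*y - 3*x*y^2 - x*y - 3*y^2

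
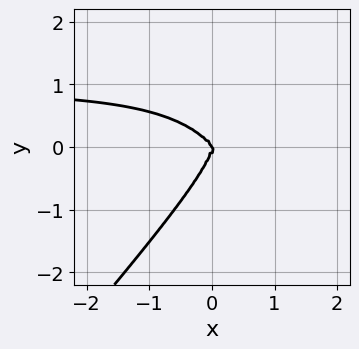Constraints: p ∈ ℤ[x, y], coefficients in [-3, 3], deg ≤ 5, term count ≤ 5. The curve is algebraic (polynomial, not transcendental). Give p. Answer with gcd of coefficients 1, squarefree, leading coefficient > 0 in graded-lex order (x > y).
First, the degree is 4 — no degree-3 curve has this shape.
Next, reading off the gridlines: it meets the y-axis at y = 0 (among the integer gridlines); one x-axis crossing is at x = 0.
Finally, matching integer coefficients to the picture gives p.

3*x^3*y - 2*y^4 - 3*x^3 - 2*x^2*y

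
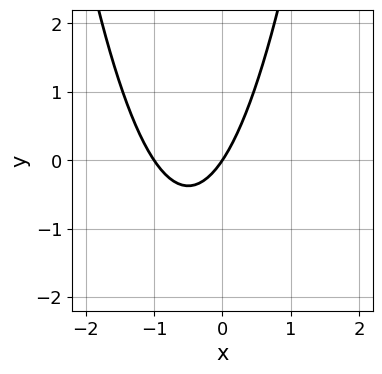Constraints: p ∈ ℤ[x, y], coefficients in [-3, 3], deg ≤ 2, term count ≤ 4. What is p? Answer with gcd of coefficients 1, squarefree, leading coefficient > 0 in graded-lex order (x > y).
3*x^2 + 3*x - 2*y

Degree: the shape is more complex than any degree-1 curve, so deg p = 2.
Observable constraints: one y-axis crossing is at y = 0; the x-axis gridline crossings are at x ∈ {-1, 0}.
Fitting integer coefficients to these (and the overall shape) gives p.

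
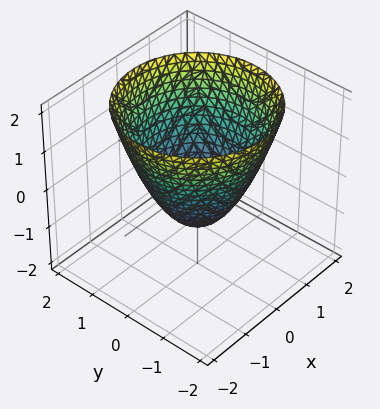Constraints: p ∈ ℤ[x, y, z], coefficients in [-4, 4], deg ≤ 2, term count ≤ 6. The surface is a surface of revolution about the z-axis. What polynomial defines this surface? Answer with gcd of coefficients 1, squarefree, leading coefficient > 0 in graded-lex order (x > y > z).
x^2 + y^2 - z - 1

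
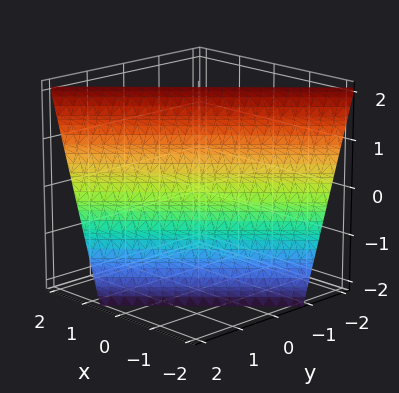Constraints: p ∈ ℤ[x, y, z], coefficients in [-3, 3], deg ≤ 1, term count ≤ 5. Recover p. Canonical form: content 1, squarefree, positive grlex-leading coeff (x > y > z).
3*x - 3*y - z + 2

1. The degree is 1 — every cross-section is a straight line — this is a plane.
2. From the visible intercepts: one z-axis crossing is at z = 2.
3. The integer polynomial consistent with all of this is the stated p.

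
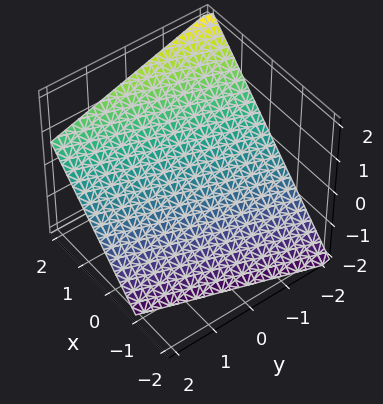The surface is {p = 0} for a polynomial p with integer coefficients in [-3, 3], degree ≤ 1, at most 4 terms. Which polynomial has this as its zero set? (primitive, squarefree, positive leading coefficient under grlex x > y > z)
3*x - y - 3*z - 2

1. The degree is 1 — every cross-section is a straight line — this is a plane.
2. Reading off the gridlines: it meets the y-axis at y = -2 (among the integer gridlines).
3. Solving for integer coefficients yields p as stated.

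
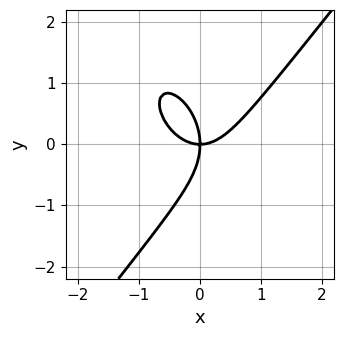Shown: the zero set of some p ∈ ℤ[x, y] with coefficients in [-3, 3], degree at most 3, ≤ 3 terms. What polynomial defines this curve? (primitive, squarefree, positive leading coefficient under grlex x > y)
First, the degree is 3 — the shape is more complex than any degree-2 curve.
Then, observable constraints: it crosses the x-axis at the gridline x = 0; it meets the y-axis at y = 0 (among the integer gridlines).
Finally, the integer polynomial consistent with all of this is the stated p.

2*x^3 - y^3 - 2*x*y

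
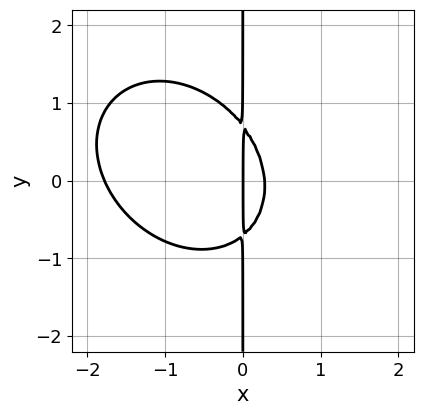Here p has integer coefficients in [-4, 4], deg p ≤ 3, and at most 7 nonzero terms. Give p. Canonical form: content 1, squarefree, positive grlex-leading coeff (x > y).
2*x^3 + x^2*y + 2*x*y^2 + 3*x^2 - x

First, the degree is 3 — a generic line meets the curve in up to 3 points.
Next, checking where it meets the axes: the visible y-axis segment lies entirely on the curve; it meets the x-axis at x = 0 (among the integer gridlines).
Finally, the integer polynomial consistent with all of this is the stated p.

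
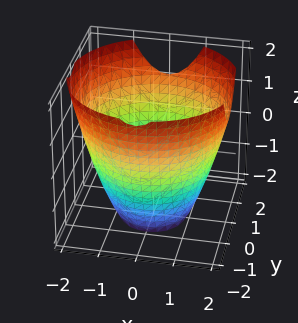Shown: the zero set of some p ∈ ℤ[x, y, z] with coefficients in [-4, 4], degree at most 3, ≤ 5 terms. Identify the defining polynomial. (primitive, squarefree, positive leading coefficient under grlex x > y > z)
(a) The degree is 2 — no degree-1 surface has this shape.
(b) Symmetries: rotational symmetry about the z-axis ⇒ p depends on x, y only through x² + y².
(c) Observable constraints: a circular section at z = -2 has radius exactly 1; it misses every integer gridline on the z-axis.
(d) Putting this together gives p.

x^2 + y^2 - z - 3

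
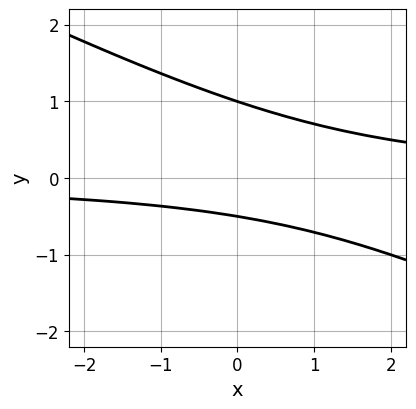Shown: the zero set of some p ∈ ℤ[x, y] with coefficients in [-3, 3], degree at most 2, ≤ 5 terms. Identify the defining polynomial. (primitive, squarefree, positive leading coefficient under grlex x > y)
1. The degree is 2 — a generic line meets the curve in up to 2 points.
2. Checking where it meets the axes: it meets the y-axis at y = 1 (among the integer gridlines); the curve avoids every integer x-axis point in the box.
3. Matching integer coefficients to the picture gives p.

x*y + 2*y^2 - y - 1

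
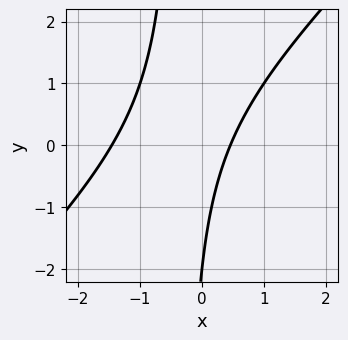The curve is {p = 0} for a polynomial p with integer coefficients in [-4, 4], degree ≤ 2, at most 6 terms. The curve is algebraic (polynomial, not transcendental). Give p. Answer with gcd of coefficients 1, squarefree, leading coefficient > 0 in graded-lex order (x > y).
3*x^2 - 3*x*y + 3*x - y - 2

(a) The degree is 2 — the shape is more complex than any degree-1 curve.
(b) Observable constraints: it meets the y-axis at y = -2 (among the integer gridlines).
(c) Assembling these constraints gives the stated polynomial.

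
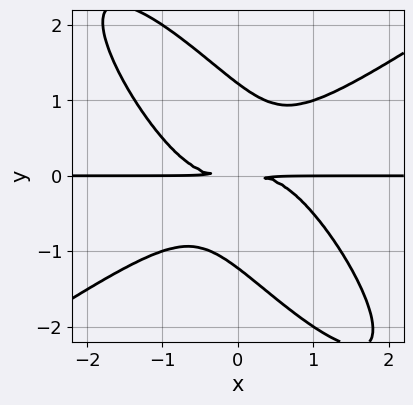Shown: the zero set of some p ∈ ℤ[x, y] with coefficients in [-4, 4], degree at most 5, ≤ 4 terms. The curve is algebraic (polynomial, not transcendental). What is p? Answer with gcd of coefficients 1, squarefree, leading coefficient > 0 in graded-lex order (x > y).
1. deg p = 4.
2. From the axis intercepts and sections: the visible x-axis segment lies entirely on the curve.
3. Together with the visible shape, these determine p as stated.

2*x^3*y - 3*x*y^3 - 2*y^4 + 3*y^2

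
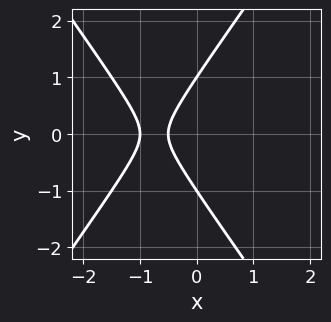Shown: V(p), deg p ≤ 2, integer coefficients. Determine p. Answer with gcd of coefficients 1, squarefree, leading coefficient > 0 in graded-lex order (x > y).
The degree is 2 — a generic line meets the curve in up to 2 points.
Symmetries: mirror symmetry y ↦ −y ⇒ only even powers of y.
Observable constraints: it meets the x-axis at x = -1 (among the integer gridlines); the y-axis gridline crossings are at y ∈ {-1, 1}.
The integer polynomial consistent with all of this is the stated p.

2*x^2 - y^2 + 3*x + 1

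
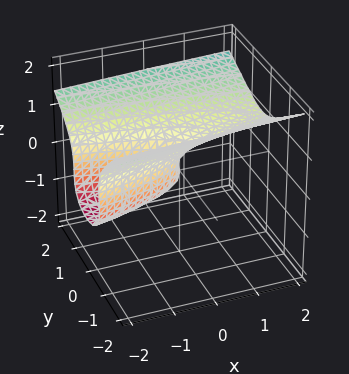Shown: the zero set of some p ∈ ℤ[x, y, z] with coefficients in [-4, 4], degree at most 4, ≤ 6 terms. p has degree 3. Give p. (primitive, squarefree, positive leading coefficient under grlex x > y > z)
y*z^2 + 3*z^3 - 3*y^2 - z^2 - x

1. The degree is 3 — no degree-2 surface has this shape.
2. From the axis intercepts and sections: one z-axis crossing is at z = 0; one y-axis crossing is at y = 0; it crosses the x-axis at the gridline x = 0.
3. Together with the visible shape, these determine p as stated.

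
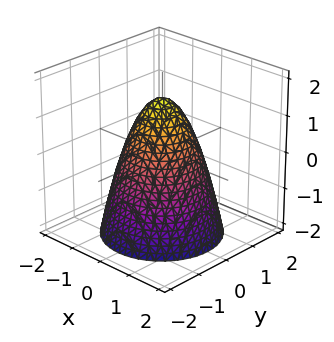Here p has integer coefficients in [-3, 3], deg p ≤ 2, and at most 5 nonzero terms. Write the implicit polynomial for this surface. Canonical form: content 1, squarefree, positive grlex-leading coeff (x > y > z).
1. The degree is 2 — a generic line meets the surface in up to 2 points.
2. Symmetries: the z-axis is an axis of rotation, so x and y enter only as x² + y².
3. From the axis intercepts and sections: a circular section at z = -1 has radius between 1 and 2; among the integer gridlines, it crosses the x-axis at x ∈ {-1, 1}; the y-axis gridline crossings are at y ∈ {-1, 1}.
4. Fitting integer coefficients to these (and the overall shape) gives p.

3*x^2 + 3*y^2 + 2*z - 3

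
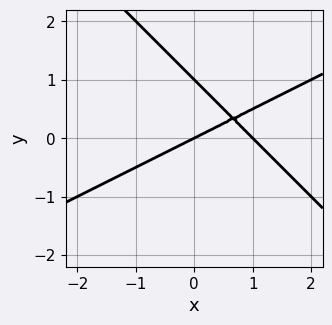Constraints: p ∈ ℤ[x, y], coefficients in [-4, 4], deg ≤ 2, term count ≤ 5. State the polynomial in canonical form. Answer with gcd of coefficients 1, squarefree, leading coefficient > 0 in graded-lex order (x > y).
First, the degree is 2 — no degree-1 curve has this shape.
Then, reading off the gridlines: the x-axis gridline crossings are at x ∈ {0, 1}; the y-axis gridline crossings are at y ∈ {0, 1}.
Finally, assembling these constraints gives the stated polynomial.

x^2 - x*y - 2*y^2 - x + 2*y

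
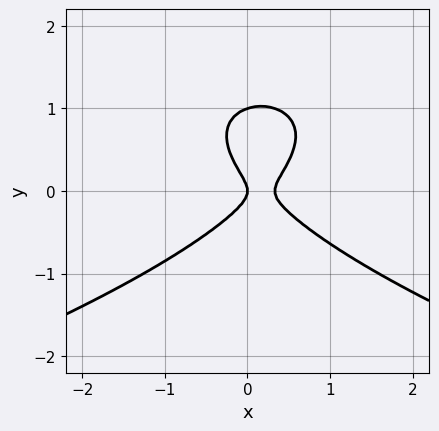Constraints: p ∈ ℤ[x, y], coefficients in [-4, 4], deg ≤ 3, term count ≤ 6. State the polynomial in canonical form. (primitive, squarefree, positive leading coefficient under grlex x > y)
3*y^3 + 3*x^2 - 3*y^2 - x

1. The degree is 3 — the shape is more complex than any degree-2 curve.
2. Reading off the gridlines: among the integer gridlines, it crosses the y-axis at y ∈ {0, 1}; it crosses the x-axis at the gridline x = 0.
3. Assembling these constraints gives the stated polynomial.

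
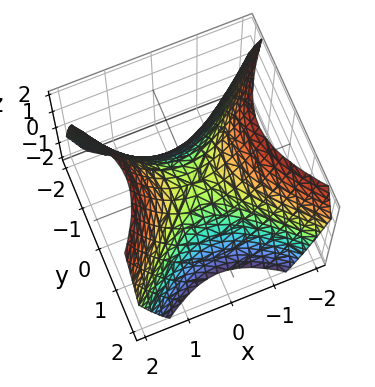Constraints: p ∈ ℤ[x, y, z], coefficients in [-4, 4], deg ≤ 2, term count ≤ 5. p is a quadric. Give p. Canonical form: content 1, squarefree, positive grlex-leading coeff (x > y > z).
x^2 - y^2 - z

(a) deg p = 2. A hyperbolic paraboloid; a quadric.
(b) Symmetries: the y ↦ −y reflection is a symmetry, so y appears only in even powers; it's symmetric under x → −x, forcing even powers of x.
(c) Checking where it meets the axes: it meets the y-axis at y = 0 (among the integer gridlines); it meets the x-axis at x = 0 (among the integer gridlines); it crosses the z-axis at the gridline z = 0.
(d) Assembling these constraints gives the stated polynomial.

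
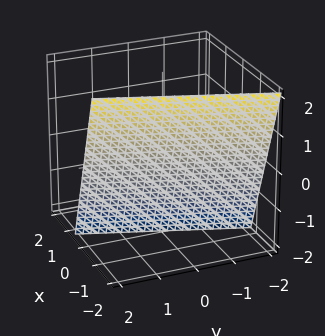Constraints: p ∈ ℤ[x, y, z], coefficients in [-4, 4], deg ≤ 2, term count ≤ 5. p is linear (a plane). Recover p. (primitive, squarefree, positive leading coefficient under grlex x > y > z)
First, degree: the surface is flat (a plane), so deg p = 1.
Next, from the visible intercepts: it meets the z-axis at z = -2 (among the integer gridlines); one y-axis crossing is at y = 2.
Finally, assembling these constraints gives the stated polynomial.

3*x - y + z + 2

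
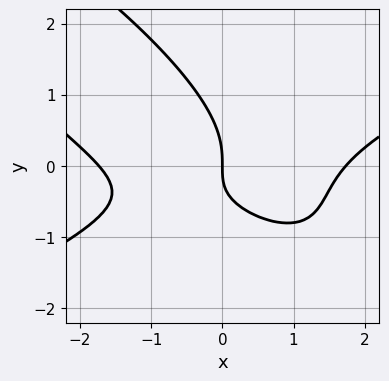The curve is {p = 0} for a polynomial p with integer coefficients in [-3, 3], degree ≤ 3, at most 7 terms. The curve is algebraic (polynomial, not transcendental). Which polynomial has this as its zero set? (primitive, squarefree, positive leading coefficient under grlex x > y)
x^3 - 3*x*y^2 - 3*y^3 - 3*x*y - 3*x

First, the degree is 3 — a generic line meets the curve in up to 3 points.
Next, from the axis intercepts and sections: it meets the x-axis at x = 0 (among the integer gridlines); one y-axis crossing is at y = 0.
Finally, putting this together gives p.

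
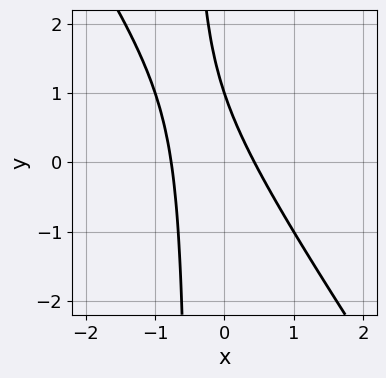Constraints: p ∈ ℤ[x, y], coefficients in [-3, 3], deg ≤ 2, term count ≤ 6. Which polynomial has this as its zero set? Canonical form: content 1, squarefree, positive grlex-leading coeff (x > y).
First, deg p = 2.
Next, observable constraints: one y-axis crossing is at y = 1.
Finally, the integer polynomial consistent with all of this is the stated p.

3*x^2 + 2*x*y + x + y - 1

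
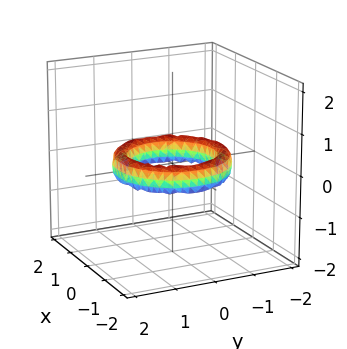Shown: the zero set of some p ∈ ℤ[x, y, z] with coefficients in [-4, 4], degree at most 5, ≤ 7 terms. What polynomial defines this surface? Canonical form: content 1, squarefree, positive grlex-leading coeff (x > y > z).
(a) Degree: no degree-3 surface has this shape, so deg p = 4.
(b) Symmetry: the surface is invariant under rotation about z: p = q(x² + y², z).
(c) Checking where it meets the axes: the x-axis gridline crossings are at x ∈ {-1, 1}; a circular section at z = 0 has radius exactly 1.
(d) Matching integer coefficients to the picture gives p. Check: (0, -1, 0) on the y-axis lies on the surface, and p(0, -1, 0) = 0. ✓

x^4 + 2*x^2*y^2 + y^4 - 3*x^2 - 3*y^2 + 2*z^2 + 2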